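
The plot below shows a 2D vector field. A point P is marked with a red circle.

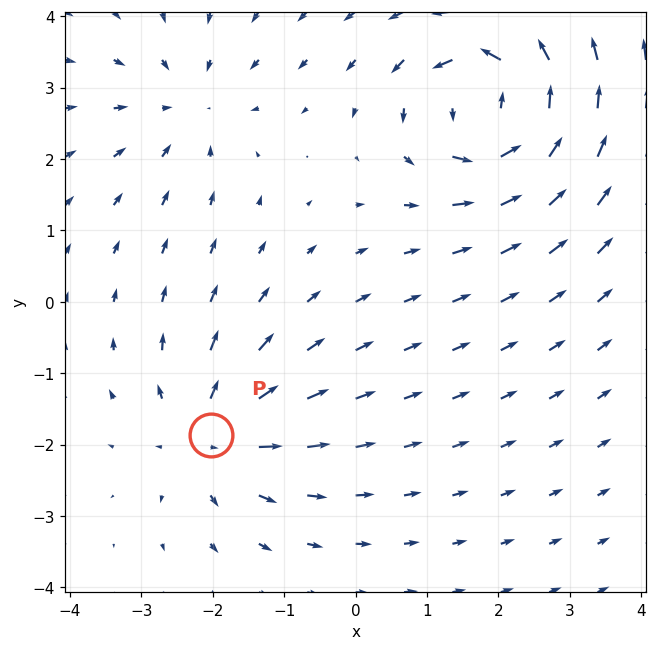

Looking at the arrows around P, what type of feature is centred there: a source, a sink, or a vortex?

At P (-2.0, -1.9) the arrows spread outward. Divergence about +4, curl ≈0 — positive divergence with near-zero curl is a source.

source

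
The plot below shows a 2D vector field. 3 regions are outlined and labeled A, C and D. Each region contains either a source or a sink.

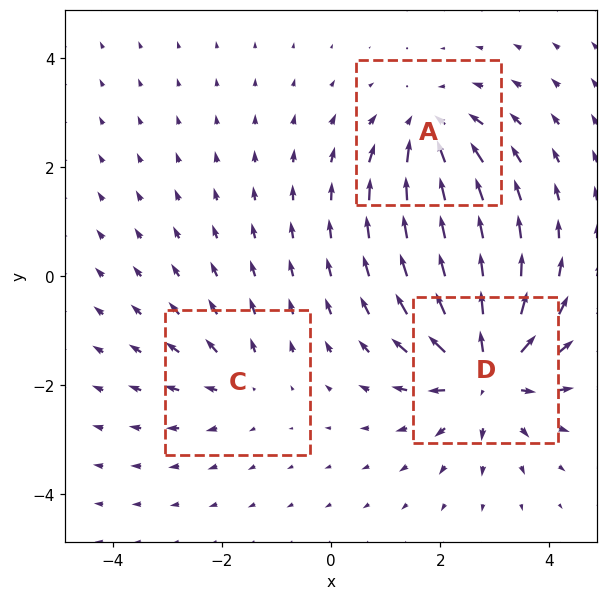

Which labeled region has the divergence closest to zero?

Divergence at each region's feature centre — A: about -3, C: about +2, D: about +5. Region C is closest to zero.

C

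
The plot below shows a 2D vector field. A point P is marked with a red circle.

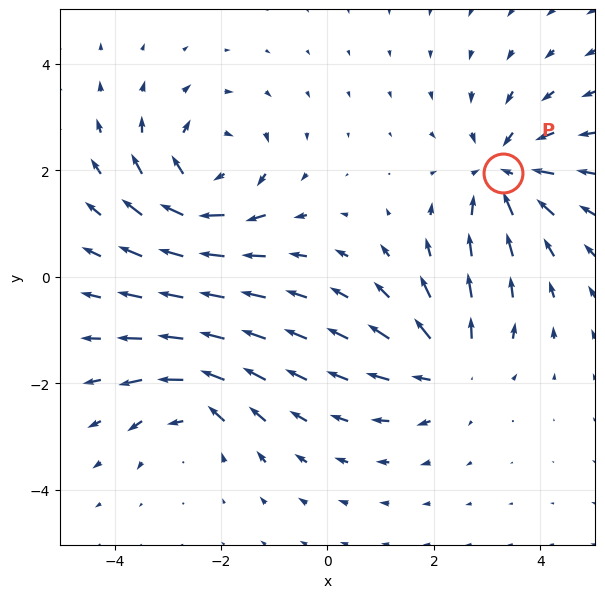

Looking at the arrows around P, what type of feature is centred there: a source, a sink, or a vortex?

sink

At P (3.3, 2.0) the arrows converge inward. Divergence about -4, curl ≈0 — negative divergence with near-zero curl is a sink.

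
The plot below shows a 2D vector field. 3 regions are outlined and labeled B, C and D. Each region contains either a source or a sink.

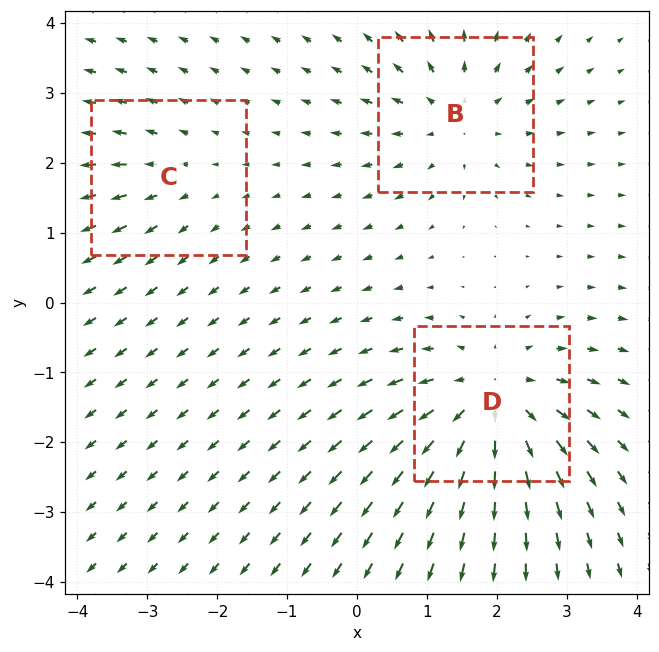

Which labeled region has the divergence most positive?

D

Divergence at each region's feature centre — B: about +3, C: about +2, D: about +5. Region D is most positive.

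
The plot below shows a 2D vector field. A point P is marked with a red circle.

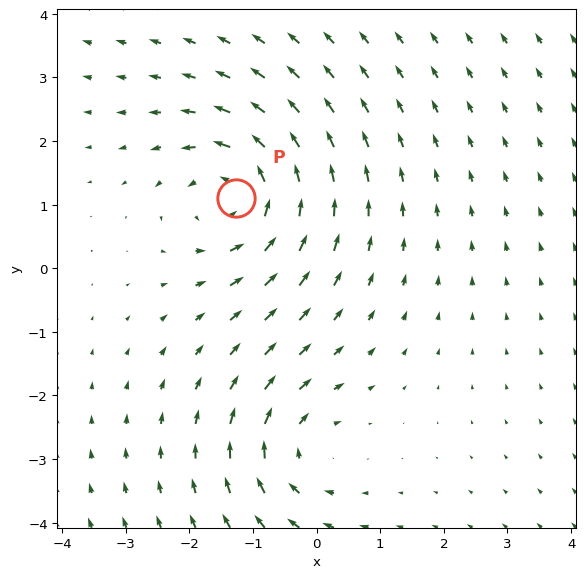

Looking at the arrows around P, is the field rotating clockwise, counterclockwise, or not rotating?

Near P at (-1.3, 1.1) the arrows circulate counterclockwise. The curl (z-component) there is about +4; positive curl means counterclockwise rotation.

counterclockwise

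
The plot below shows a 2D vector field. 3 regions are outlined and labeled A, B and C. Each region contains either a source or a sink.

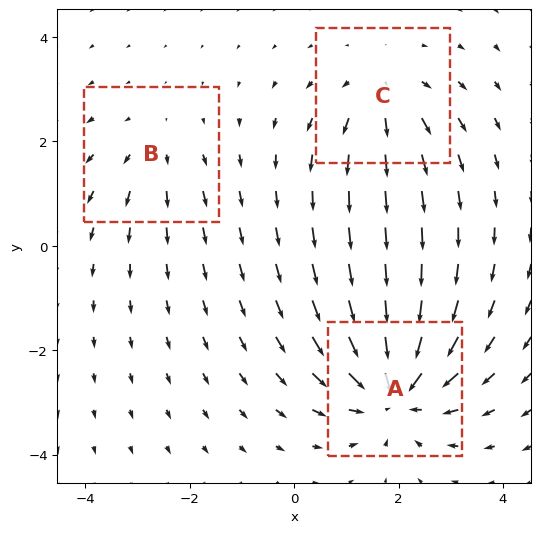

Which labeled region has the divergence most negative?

Divergence at each region's feature centre — A: about -5, B: about +2, C: about +3. Region A is most negative.

A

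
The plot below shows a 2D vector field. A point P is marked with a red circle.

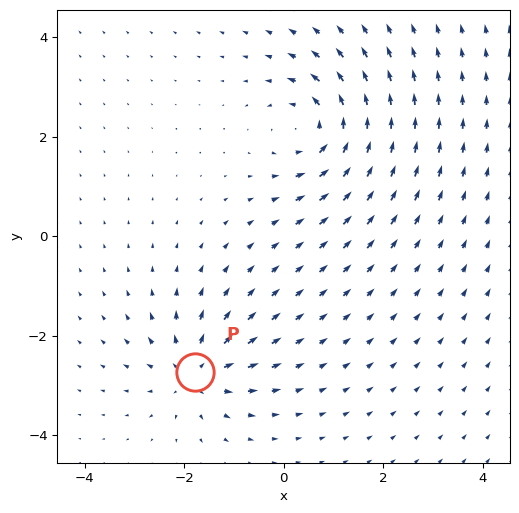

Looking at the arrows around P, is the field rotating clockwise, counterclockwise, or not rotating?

not rotating

Near P at (-1.8, -2.7) the arrows show no circulation. The curl there is ≈0.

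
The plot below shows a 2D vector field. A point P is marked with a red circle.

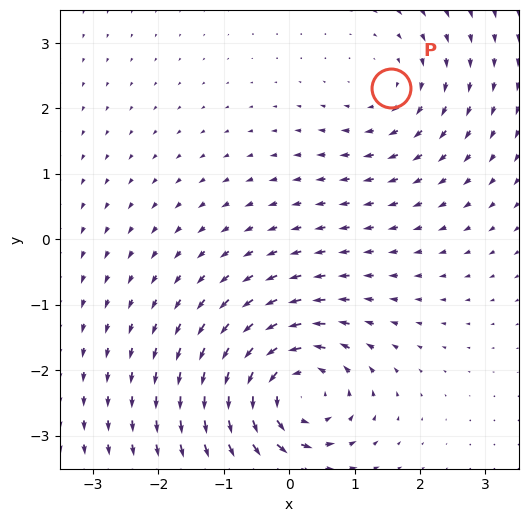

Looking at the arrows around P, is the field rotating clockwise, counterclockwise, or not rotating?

Near P at (1.6, 2.3) the arrows circulate clockwise. The curl (z-component) there is about -3; negative curl means clockwise rotation.

clockwise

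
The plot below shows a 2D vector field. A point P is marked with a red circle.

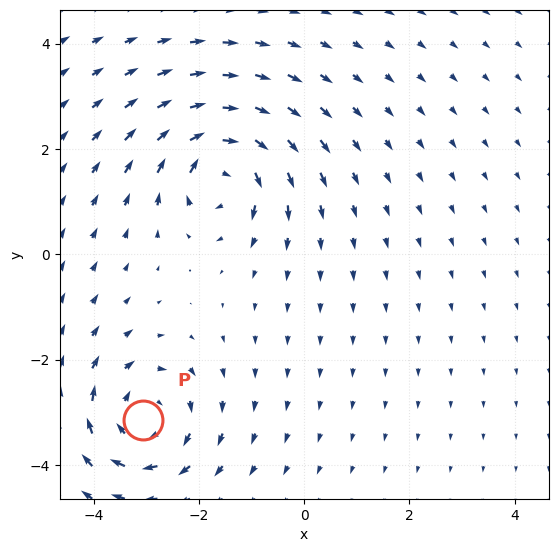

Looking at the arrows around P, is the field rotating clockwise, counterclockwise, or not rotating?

clockwise

Near P at (-3.1, -3.1) the arrows circulate clockwise. The curl (z-component) there is about -5; negative curl means clockwise rotation.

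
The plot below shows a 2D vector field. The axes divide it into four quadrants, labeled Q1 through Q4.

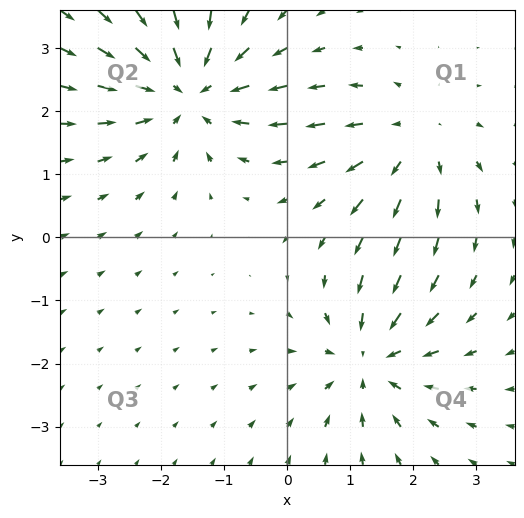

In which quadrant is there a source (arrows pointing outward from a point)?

Q1

The source sits at approximately (2.0, 1.5), which lies in quadrant Q1. The divergence there is about +3, positive as expected for a source.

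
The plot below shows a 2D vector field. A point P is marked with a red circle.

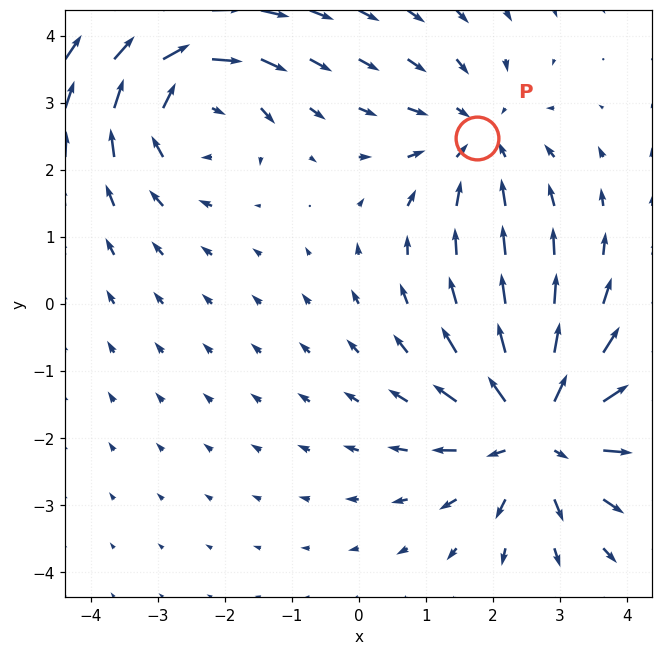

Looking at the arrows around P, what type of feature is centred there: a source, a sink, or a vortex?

sink

At P (1.8, 2.5) the arrows converge inward. Divergence about -2, curl ≈0 — negative divergence with near-zero curl is a sink.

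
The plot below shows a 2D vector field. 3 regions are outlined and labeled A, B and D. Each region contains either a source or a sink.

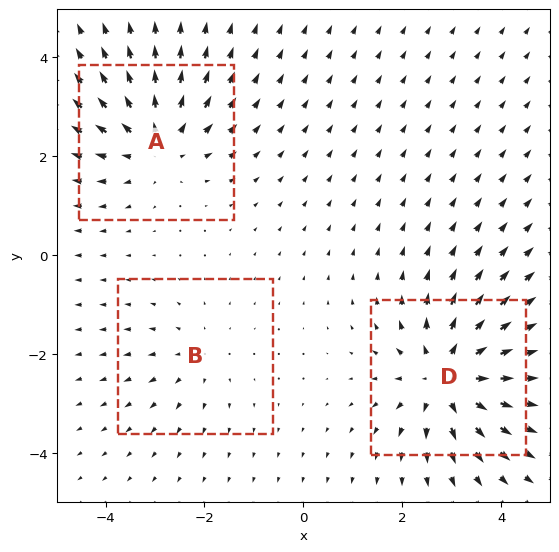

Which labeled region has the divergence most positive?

D

Divergence at each region's feature centre — A: about +4, B: about +2, D: about +5. Region D is most positive.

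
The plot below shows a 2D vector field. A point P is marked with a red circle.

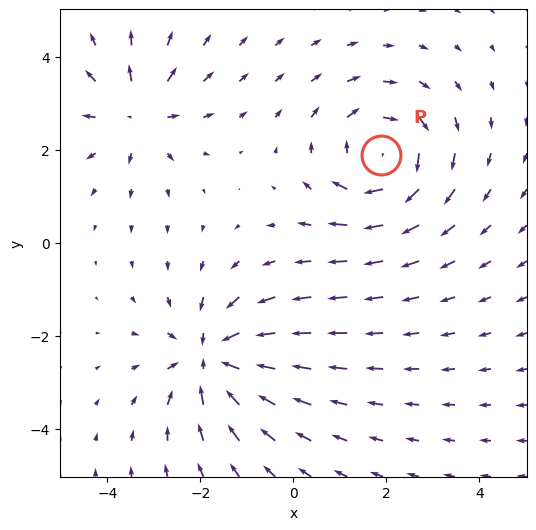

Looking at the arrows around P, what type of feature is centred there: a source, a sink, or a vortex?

At P (1.9, 1.9) the arrows circulate clockwise. Divergence ≈0, curl about -4 — near-zero divergence with nonzero curl is a vortex.

vortex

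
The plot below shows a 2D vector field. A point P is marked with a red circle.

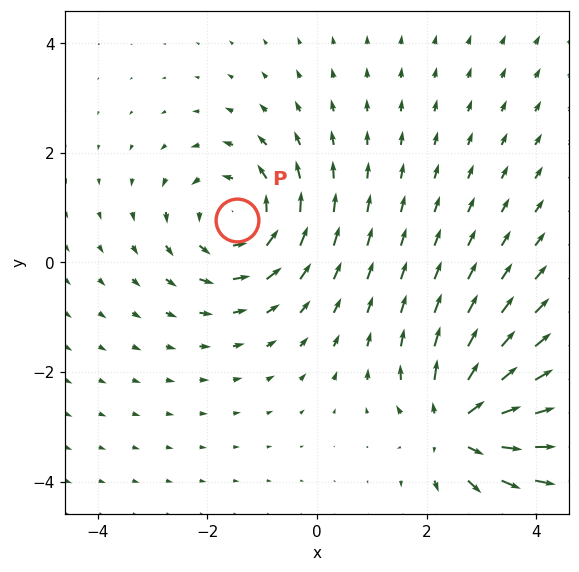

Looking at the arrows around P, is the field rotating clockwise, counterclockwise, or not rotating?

Near P at (-1.5, 0.8) the arrows circulate counterclockwise. The curl (z-component) there is about +4; positive curl means counterclockwise rotation.

counterclockwise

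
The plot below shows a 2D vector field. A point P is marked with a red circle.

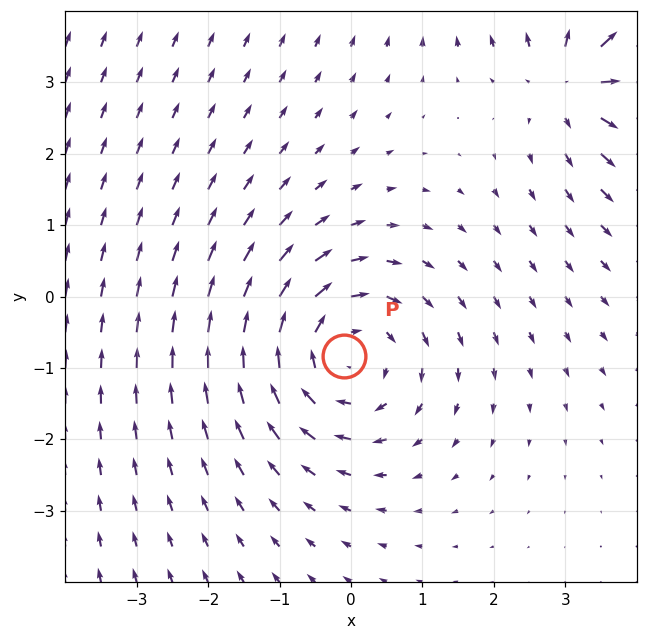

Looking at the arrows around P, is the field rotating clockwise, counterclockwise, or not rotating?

Near P at (-0.1, -0.8) the arrows circulate clockwise. The curl (z-component) there is about -4; negative curl means clockwise rotation.

clockwise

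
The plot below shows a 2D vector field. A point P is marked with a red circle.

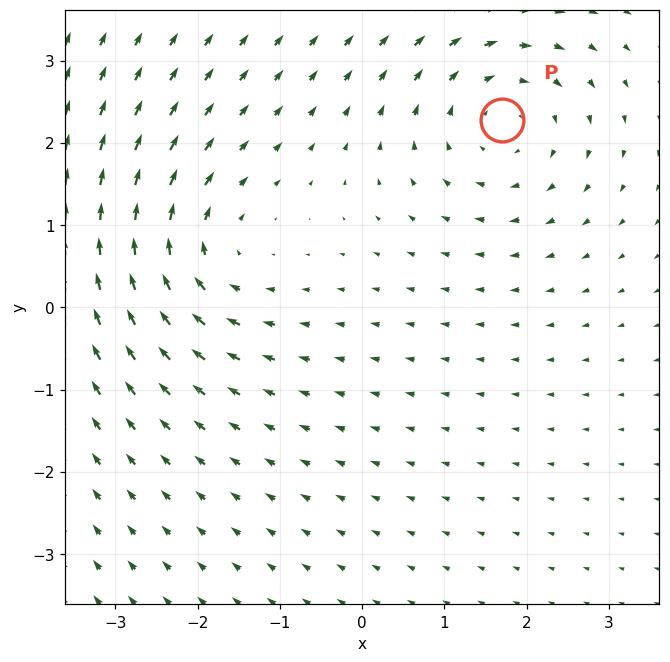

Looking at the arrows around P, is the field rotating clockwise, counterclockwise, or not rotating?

Near P at (1.7, 2.3) the arrows circulate clockwise. The curl (z-component) there is about -4; negative curl means clockwise rotation.

clockwise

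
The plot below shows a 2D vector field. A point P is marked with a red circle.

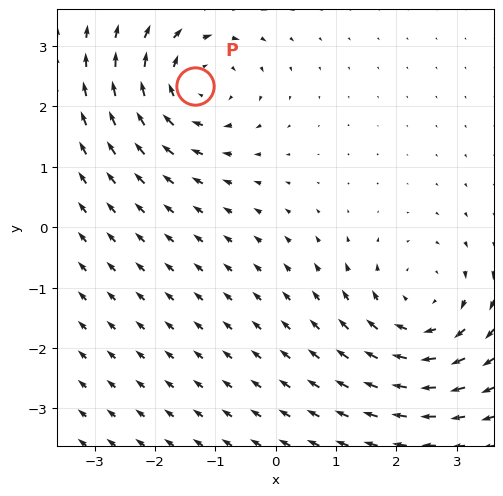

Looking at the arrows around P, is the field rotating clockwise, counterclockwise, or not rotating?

clockwise

Near P at (-1.3, 2.3) the arrows circulate clockwise. The curl (z-component) there is about -4; negative curl means clockwise rotation.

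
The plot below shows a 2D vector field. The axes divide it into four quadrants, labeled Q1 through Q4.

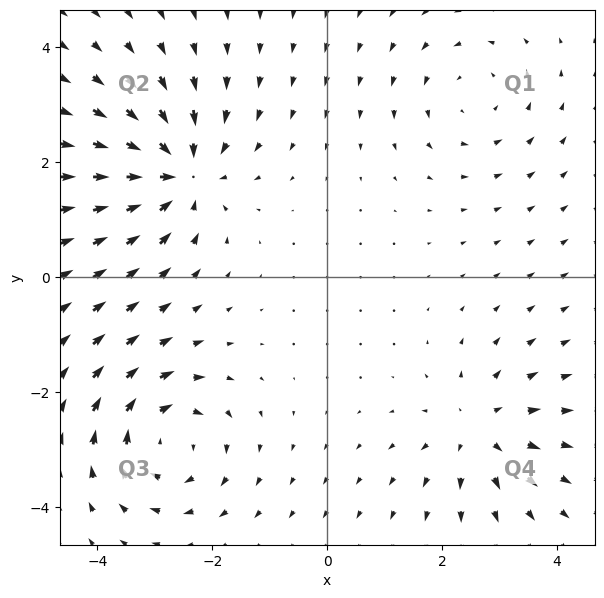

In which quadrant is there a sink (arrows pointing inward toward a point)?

Q2

The sink sits at approximately (-2.6, 1.8), which lies in quadrant Q2. The divergence there is about -5, negative as expected for a sink.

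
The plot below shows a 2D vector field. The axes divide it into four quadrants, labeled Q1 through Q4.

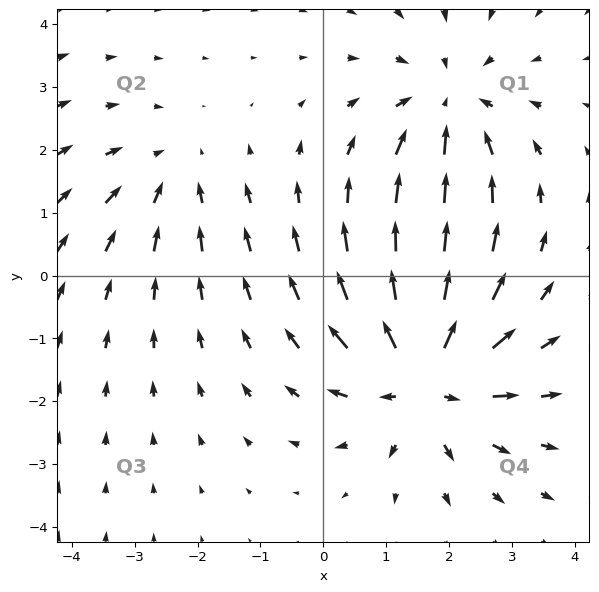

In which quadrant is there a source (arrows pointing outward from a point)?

Q4

The source sits at approximately (1.6, -1.6), which lies in quadrant Q4. The divergence there is about +5, positive as expected for a source.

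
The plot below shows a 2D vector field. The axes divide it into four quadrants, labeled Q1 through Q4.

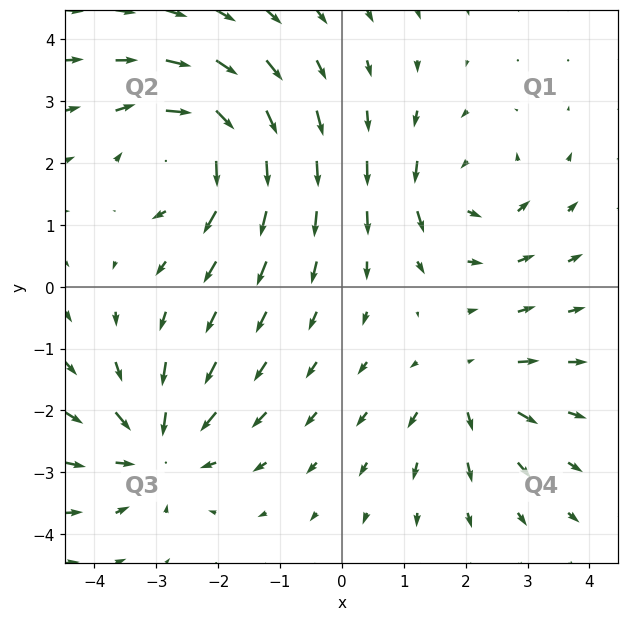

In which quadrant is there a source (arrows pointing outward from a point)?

Q4

The source sits at approximately (2.0, -1.7), which lies in quadrant Q4. The divergence there is about +4, positive as expected for a source.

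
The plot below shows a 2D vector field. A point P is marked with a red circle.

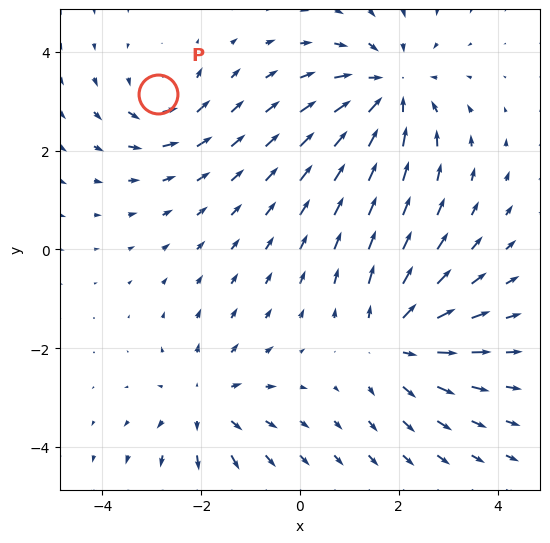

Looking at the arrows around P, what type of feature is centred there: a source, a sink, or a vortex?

vortex

At P (-2.9, 3.2) the arrows circulate counterclockwise. Divergence ≈0, curl about +4 — near-zero divergence with nonzero curl is a vortex.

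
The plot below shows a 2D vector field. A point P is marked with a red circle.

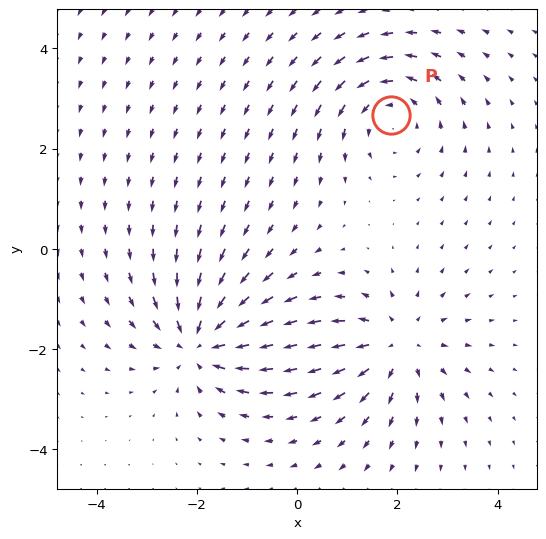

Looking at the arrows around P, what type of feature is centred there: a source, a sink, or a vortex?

vortex

At P (1.9, 2.7) the arrows circulate counterclockwise. Divergence ≈0, curl about +3 — near-zero divergence with nonzero curl is a vortex.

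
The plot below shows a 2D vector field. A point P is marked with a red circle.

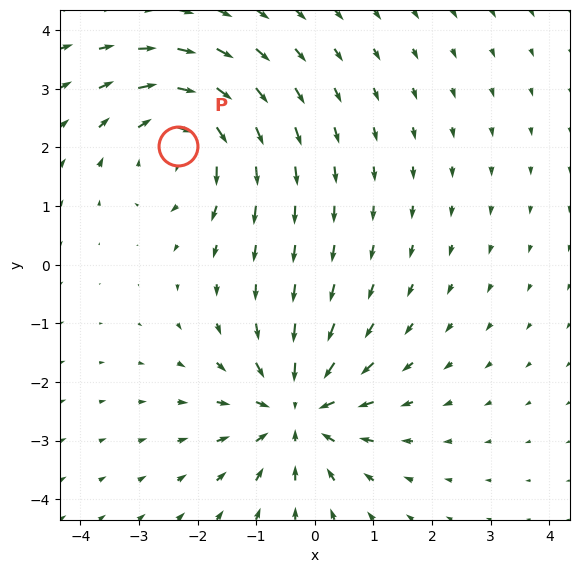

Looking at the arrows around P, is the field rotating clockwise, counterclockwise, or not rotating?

clockwise

Near P at (-2.3, 2.0) the arrows circulate clockwise. The curl (z-component) there is about -3; negative curl means clockwise rotation.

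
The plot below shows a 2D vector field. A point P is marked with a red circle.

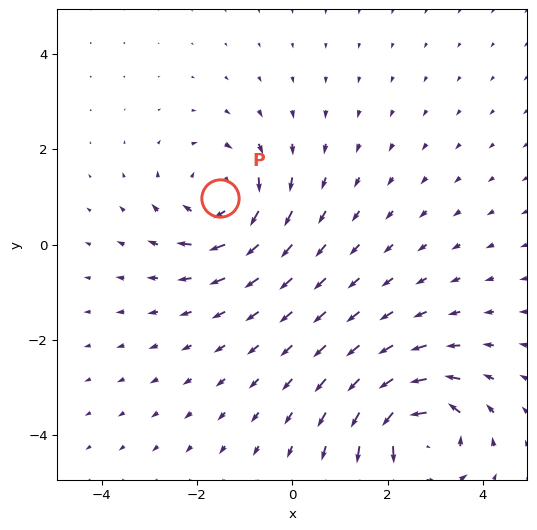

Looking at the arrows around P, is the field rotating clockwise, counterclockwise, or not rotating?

clockwise

Near P at (-1.5, 1.0) the arrows circulate clockwise. The curl (z-component) there is about -4; negative curl means clockwise rotation.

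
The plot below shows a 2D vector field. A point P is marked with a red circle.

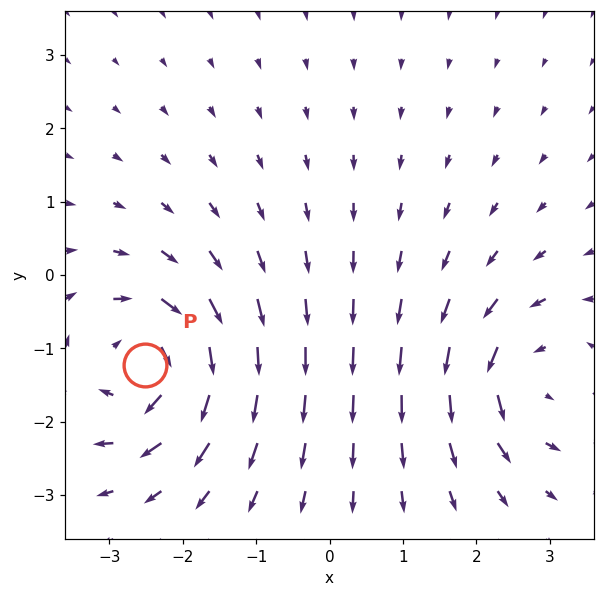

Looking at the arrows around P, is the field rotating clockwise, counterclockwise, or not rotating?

clockwise

Near P at (-2.5, -1.2) the arrows circulate clockwise. The curl (z-component) there is about -5; negative curl means clockwise rotation.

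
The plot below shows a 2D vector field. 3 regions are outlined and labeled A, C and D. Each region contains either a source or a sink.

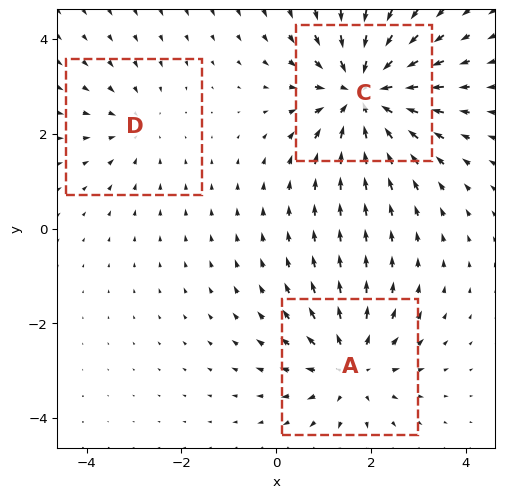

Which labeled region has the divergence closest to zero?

D

Divergence at each region's feature centre — A: about +3, C: about -5, D: about -2. Region D is closest to zero.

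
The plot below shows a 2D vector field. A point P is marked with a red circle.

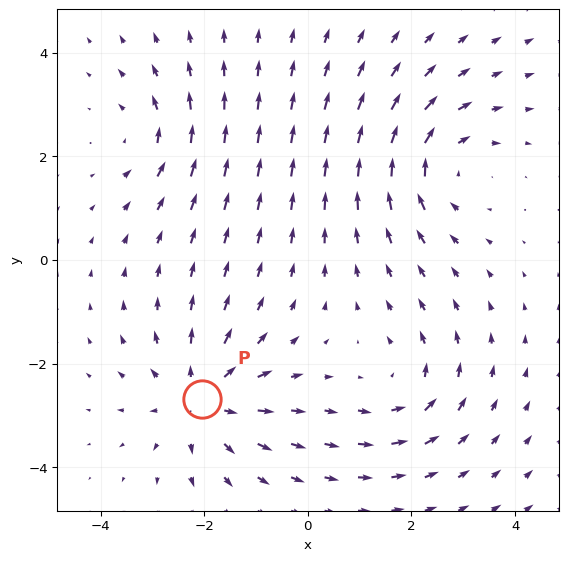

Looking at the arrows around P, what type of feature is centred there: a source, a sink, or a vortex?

source

At P (-2.0, -2.7) the arrows spread outward. Divergence about +5, curl ≈0 — positive divergence with near-zero curl is a source.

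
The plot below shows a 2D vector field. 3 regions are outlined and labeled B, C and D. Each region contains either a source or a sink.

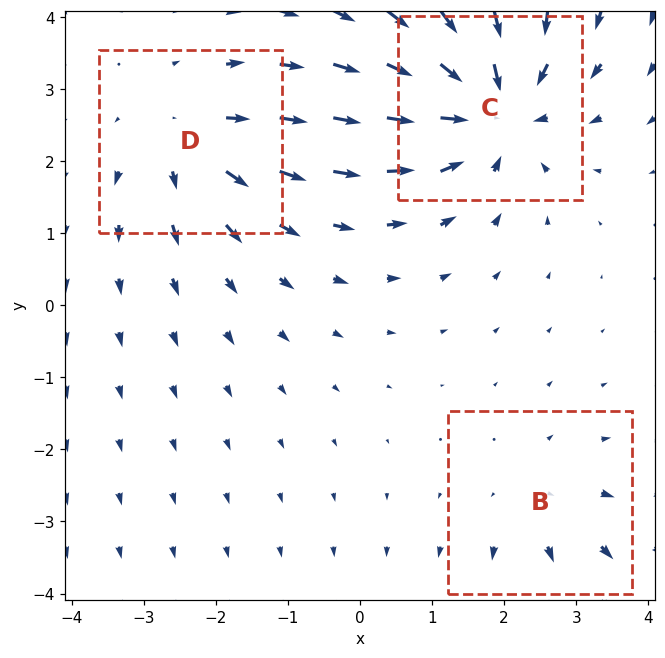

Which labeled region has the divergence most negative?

C

Divergence at each region's feature centre — B: about +2, C: about -5, D: about +3. Region C is most negative.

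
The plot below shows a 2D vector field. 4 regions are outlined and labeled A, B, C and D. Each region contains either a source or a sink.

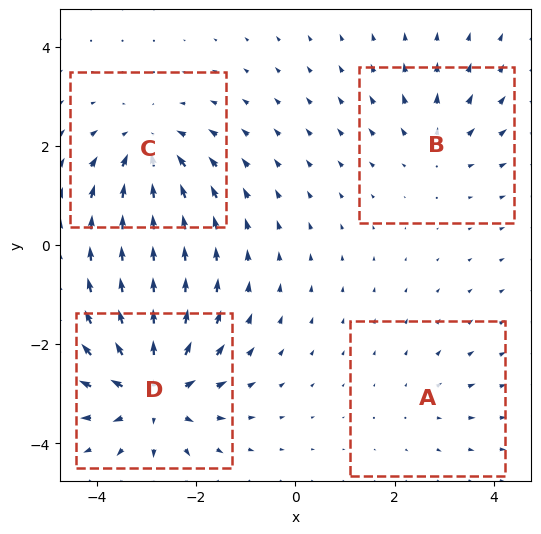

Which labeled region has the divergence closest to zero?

A

Divergence at each region's feature centre — A: about +2, B: about +3, C: about -5, D: about +7. Region A is closest to zero.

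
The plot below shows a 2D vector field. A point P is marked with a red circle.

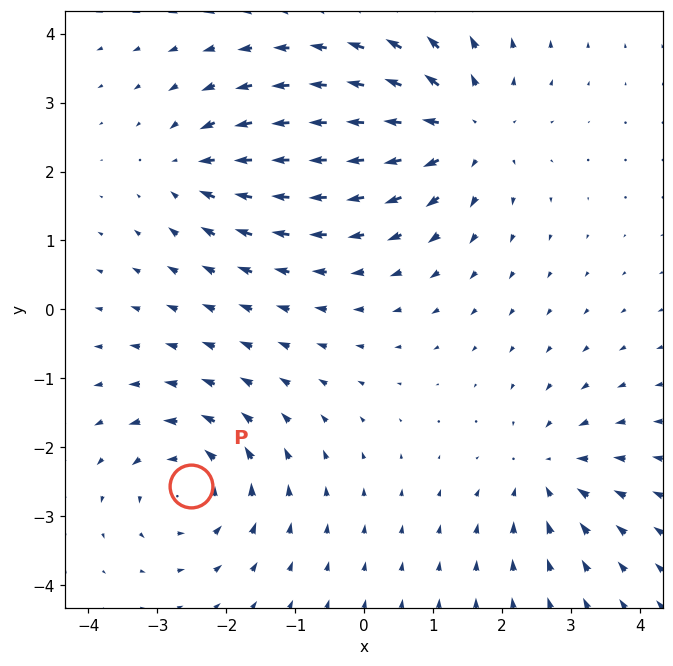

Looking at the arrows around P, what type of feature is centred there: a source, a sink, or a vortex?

vortex

At P (-2.5, -2.6) the arrows circulate counterclockwise. Divergence ≈0, curl about +4 — near-zero divergence with nonzero curl is a vortex.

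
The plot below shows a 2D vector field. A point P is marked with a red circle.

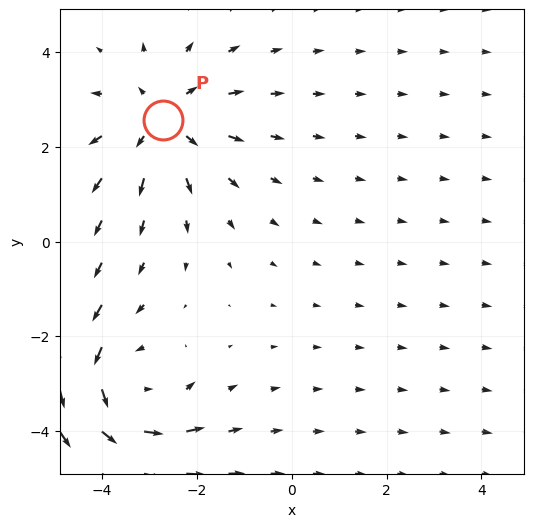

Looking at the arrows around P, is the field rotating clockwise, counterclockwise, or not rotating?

not rotating

Near P at (-2.7, 2.6) the arrows show no circulation. The curl there is ≈0.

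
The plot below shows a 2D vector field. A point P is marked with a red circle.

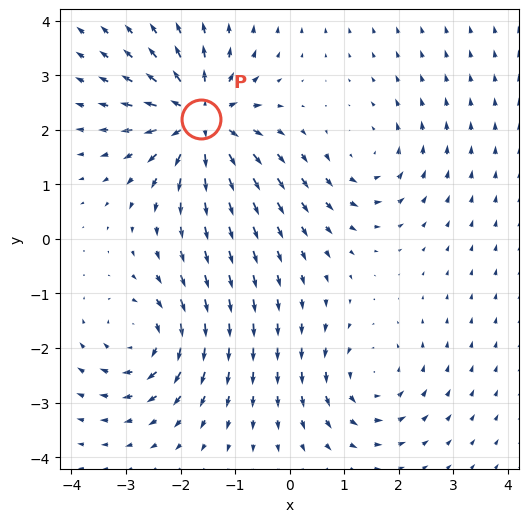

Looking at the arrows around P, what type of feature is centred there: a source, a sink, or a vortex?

source

At P (-1.6, 2.2) the arrows spread outward. Divergence about +6, curl ≈0 — positive divergence with near-zero curl is a source.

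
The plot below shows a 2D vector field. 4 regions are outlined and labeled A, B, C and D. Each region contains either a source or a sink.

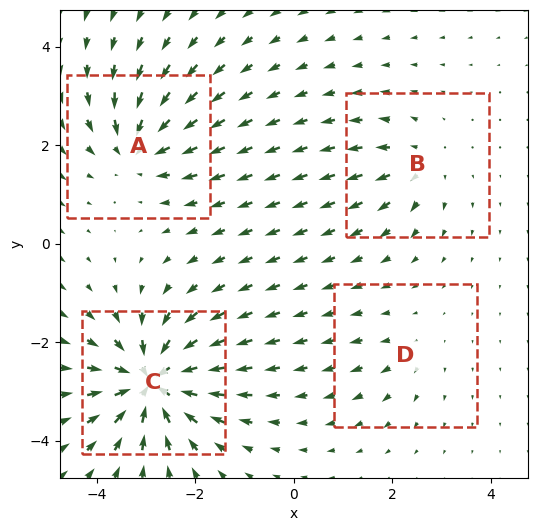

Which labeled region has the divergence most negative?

C

Divergence at each region's feature centre — A: about -6, B: about +4, C: about -9, D: about +2. Region C is most negative.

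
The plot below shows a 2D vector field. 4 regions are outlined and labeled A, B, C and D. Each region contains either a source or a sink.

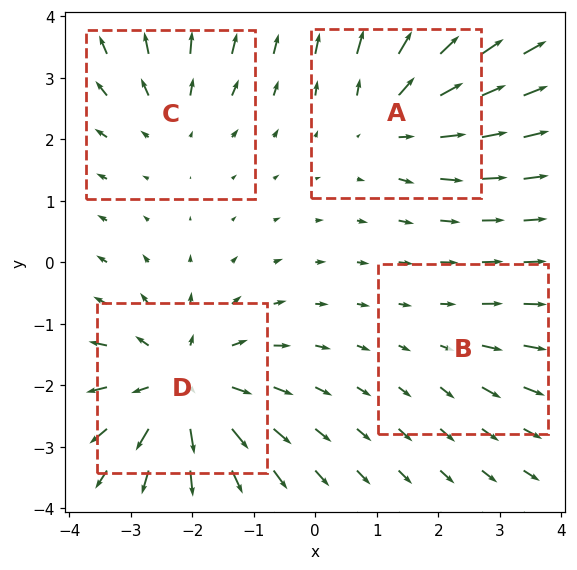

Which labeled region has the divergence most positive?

Divergence at each region's feature centre — A: about +4, B: about +2, C: about +3, D: about +6. Region D is most positive.

D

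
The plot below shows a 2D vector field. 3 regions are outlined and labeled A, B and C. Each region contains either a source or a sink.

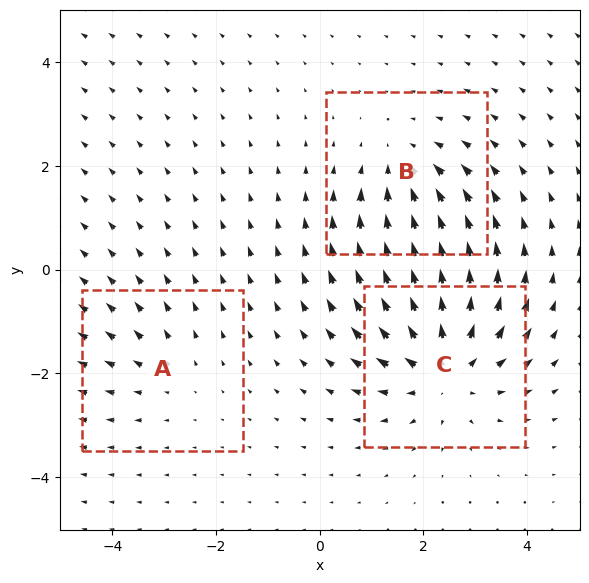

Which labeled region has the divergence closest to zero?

A

Divergence at each region's feature centre — A: about +2, B: about -3, C: about +4. Region A is closest to zero.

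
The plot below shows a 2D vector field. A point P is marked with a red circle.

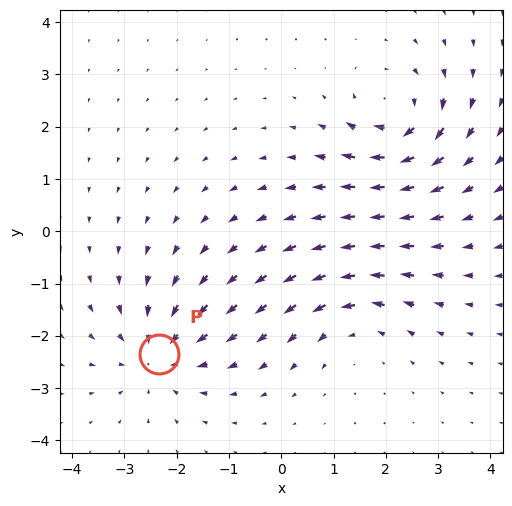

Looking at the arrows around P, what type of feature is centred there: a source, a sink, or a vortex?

sink

At P (-2.3, -2.4) the arrows converge inward. Divergence about -4, curl ≈0 — negative divergence with near-zero curl is a sink.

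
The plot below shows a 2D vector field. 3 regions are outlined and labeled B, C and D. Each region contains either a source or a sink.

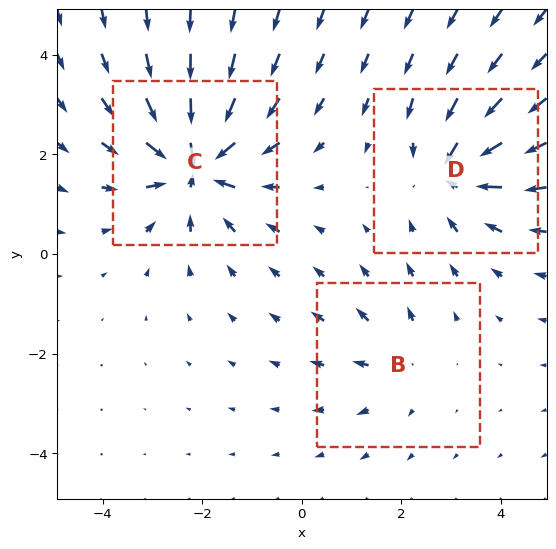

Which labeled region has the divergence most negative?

C

Divergence at each region's feature centre — B: about +2, C: about -6, D: about -4. Region C is most negative.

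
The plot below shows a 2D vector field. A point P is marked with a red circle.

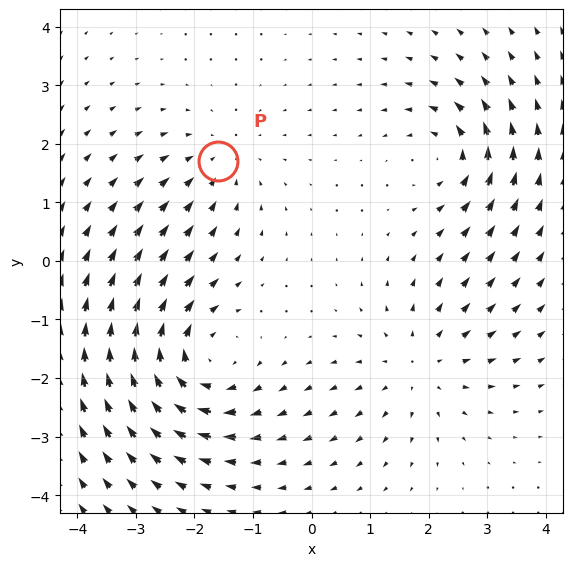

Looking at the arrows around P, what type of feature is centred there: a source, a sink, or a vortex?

At P (-1.6, 1.7) the arrows converge inward. Divergence about -2, curl ≈0 — negative divergence with near-zero curl is a sink.

sink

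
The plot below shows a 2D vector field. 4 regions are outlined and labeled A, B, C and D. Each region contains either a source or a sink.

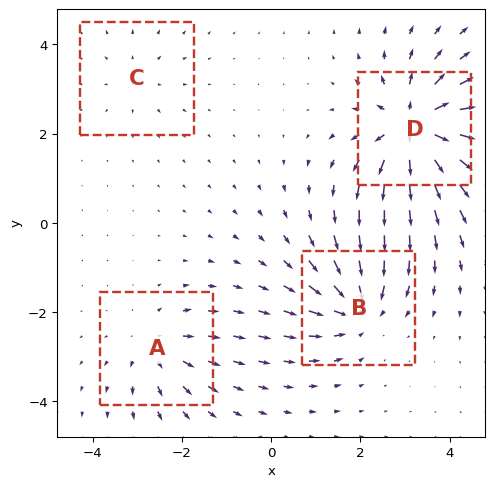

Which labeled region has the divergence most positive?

D

Divergence at each region's feature centre — A: about +4, B: about -6, C: about +2, D: about +8. Region D is most positive.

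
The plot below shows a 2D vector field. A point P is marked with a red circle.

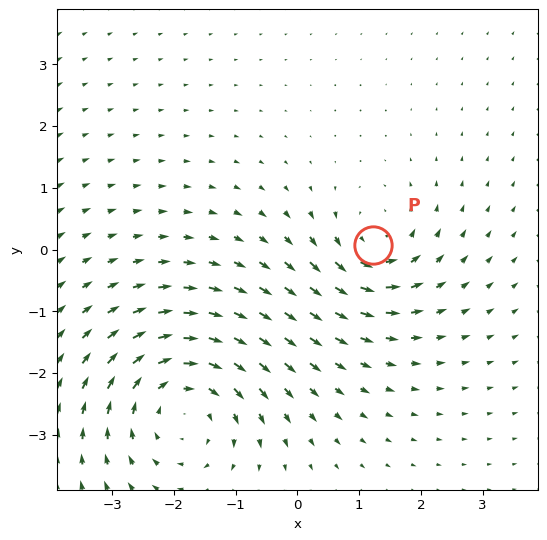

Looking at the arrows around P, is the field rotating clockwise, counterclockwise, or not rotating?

Near P at (1.2, 0.1) the arrows circulate counterclockwise. The curl (z-component) there is about +4; positive curl means counterclockwise rotation.

counterclockwise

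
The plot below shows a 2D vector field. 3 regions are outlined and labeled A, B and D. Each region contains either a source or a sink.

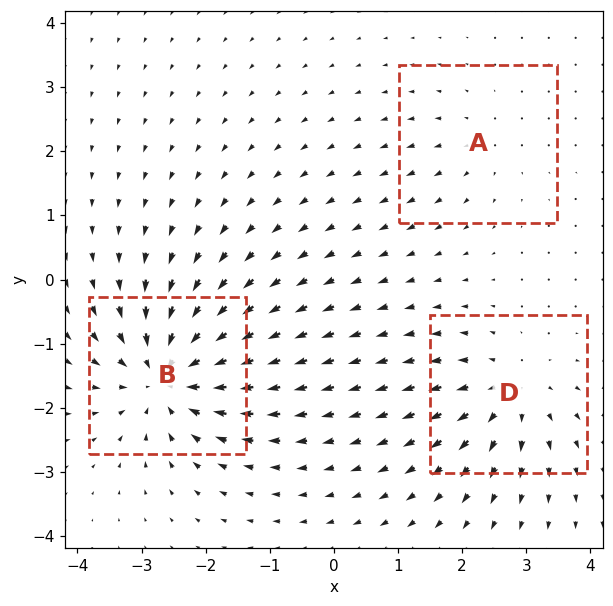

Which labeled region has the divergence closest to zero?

A

Divergence at each region's feature centre — A: about +2, B: about -6, D: about +4. Region A is closest to zero.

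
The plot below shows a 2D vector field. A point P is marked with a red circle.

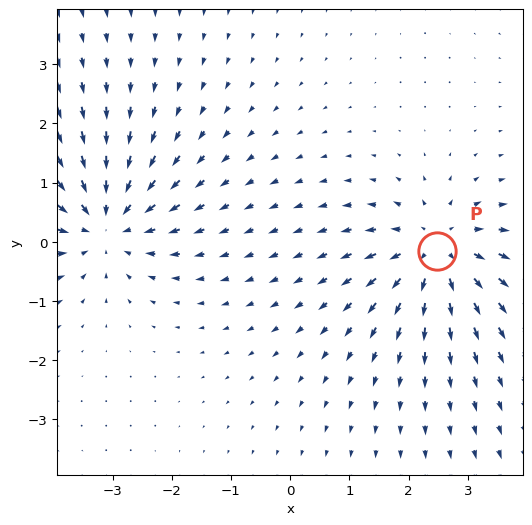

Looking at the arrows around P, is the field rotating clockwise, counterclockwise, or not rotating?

not rotating

Near P at (2.5, -0.2) the arrows show no circulation. The curl there is ≈0.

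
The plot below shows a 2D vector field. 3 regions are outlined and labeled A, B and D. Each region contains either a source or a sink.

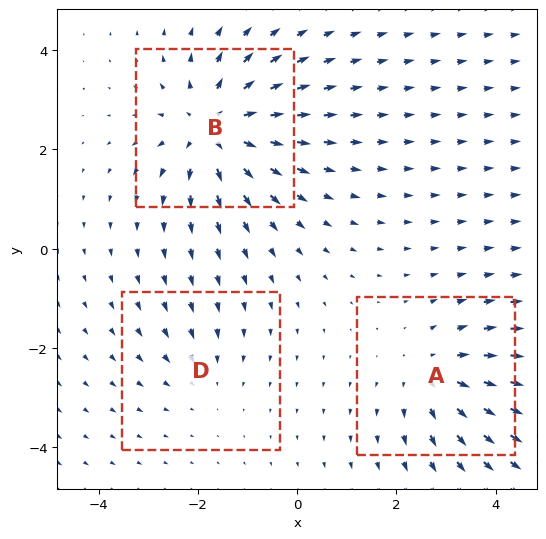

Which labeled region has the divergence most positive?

Divergence at each region's feature centre — A: about +3, B: about +5, D: about -2. Region B is most positive.

B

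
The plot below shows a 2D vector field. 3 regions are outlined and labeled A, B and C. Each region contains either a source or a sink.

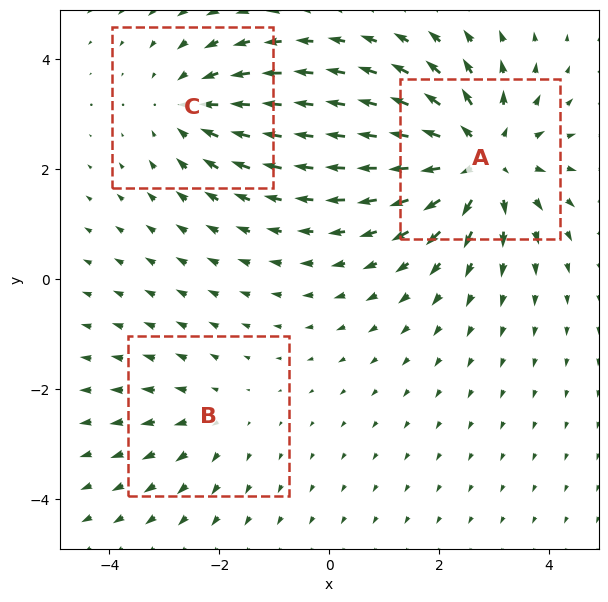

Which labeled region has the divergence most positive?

A

Divergence at each region's feature centre — A: about +5, B: about +2, C: about -3. Region A is most positive.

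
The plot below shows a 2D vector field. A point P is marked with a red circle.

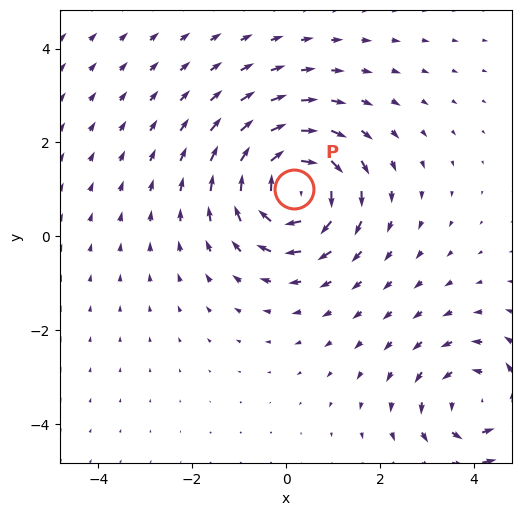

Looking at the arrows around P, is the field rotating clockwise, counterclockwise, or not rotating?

clockwise

Near P at (0.2, 1.0) the arrows circulate clockwise. The curl (z-component) there is about -6; negative curl means clockwise rotation.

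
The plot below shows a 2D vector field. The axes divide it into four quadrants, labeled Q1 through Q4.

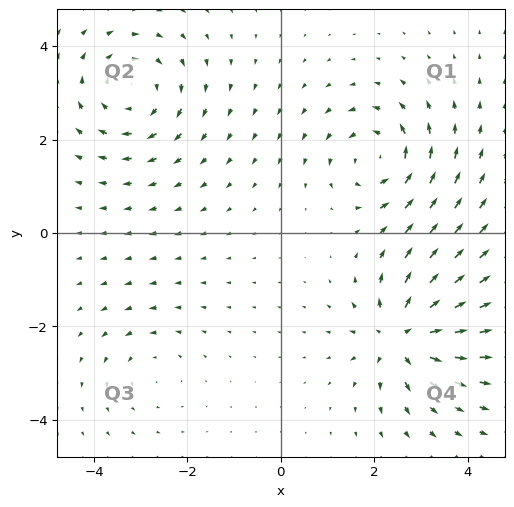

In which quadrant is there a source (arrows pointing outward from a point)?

Q4

The source sits at approximately (2.6, -2.2), which lies in quadrant Q4. The divergence there is about +6, positive as expected for a source.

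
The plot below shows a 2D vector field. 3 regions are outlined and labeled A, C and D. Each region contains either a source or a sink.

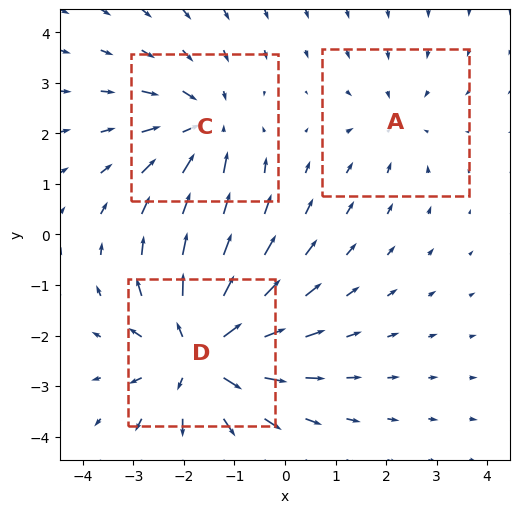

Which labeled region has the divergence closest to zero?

A

Divergence at each region's feature centre — A: about -2, C: about -3, D: about +4. Region A is closest to zero.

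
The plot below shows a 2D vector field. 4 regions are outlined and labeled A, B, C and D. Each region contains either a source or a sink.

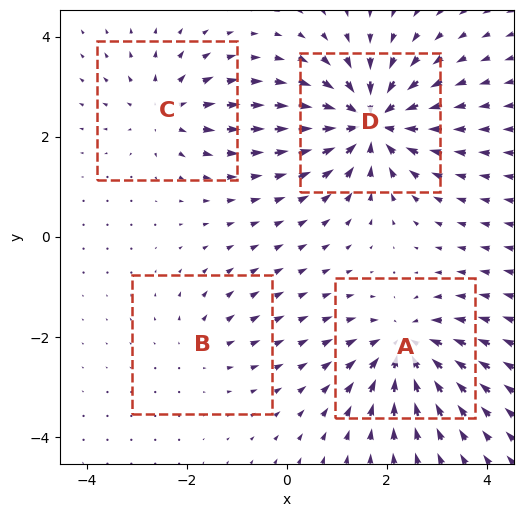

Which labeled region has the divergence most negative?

D

Divergence at each region's feature centre — A: about -6, B: about +2, C: about +4, D: about -8. Region D is most negative.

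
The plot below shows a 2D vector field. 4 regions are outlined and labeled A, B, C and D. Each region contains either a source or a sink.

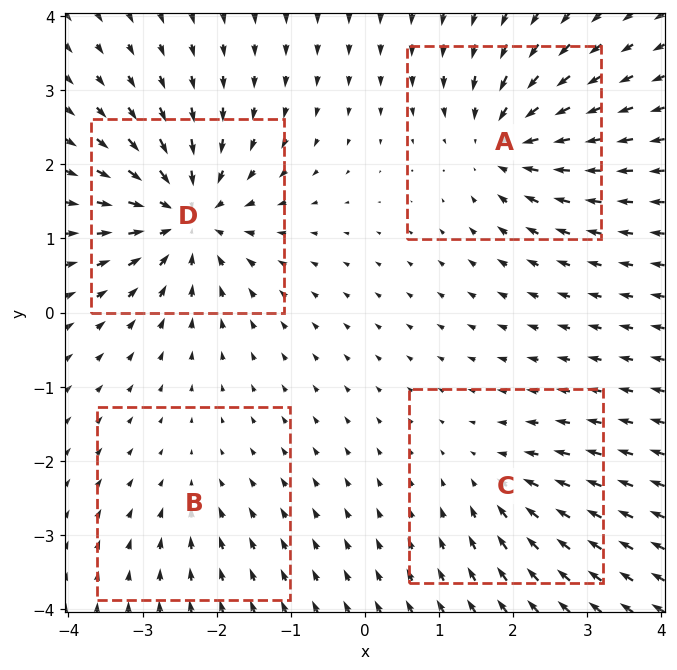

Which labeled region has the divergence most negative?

D

Divergence at each region's feature centre — A: about -6, B: about -3, C: about -4, D: about -8. Region D is most negative.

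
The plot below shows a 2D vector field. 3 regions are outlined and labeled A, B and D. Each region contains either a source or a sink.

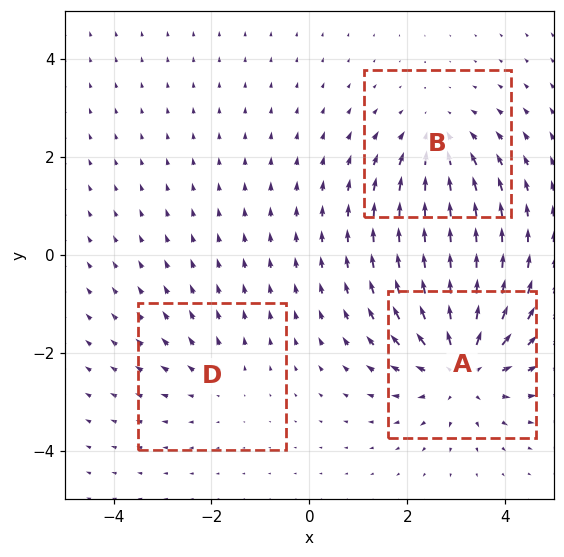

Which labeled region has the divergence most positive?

A

Divergence at each region's feature centre — A: about +4, B: about -3, D: about +2. Region A is most positive.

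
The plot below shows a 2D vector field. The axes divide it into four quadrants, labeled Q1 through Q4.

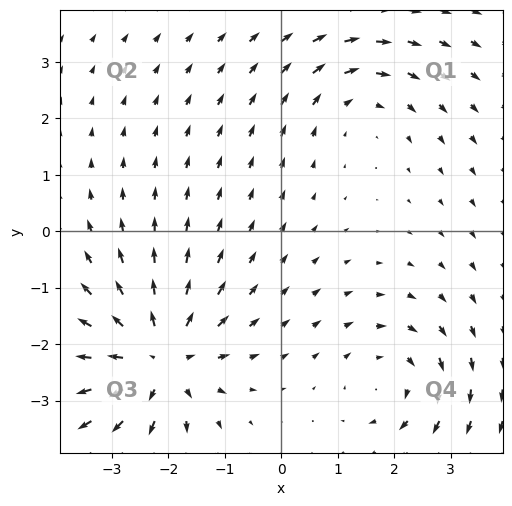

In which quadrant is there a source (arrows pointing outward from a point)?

Q3

The source sits at approximately (-2.2, -2.3), which lies in quadrant Q3. The divergence there is about +5, positive as expected for a source.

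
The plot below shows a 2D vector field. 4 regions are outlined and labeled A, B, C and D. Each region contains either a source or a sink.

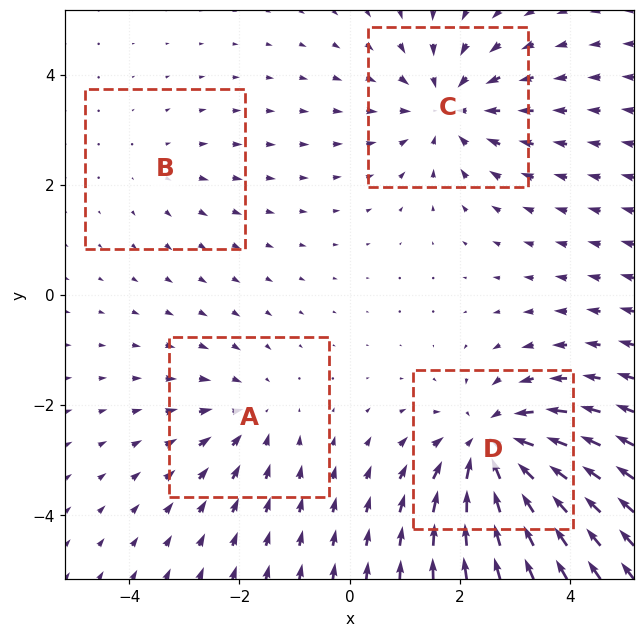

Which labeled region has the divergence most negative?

D

Divergence at each region's feature centre — A: about -3, B: about +2, C: about -5, D: about -7. Region D is most negative.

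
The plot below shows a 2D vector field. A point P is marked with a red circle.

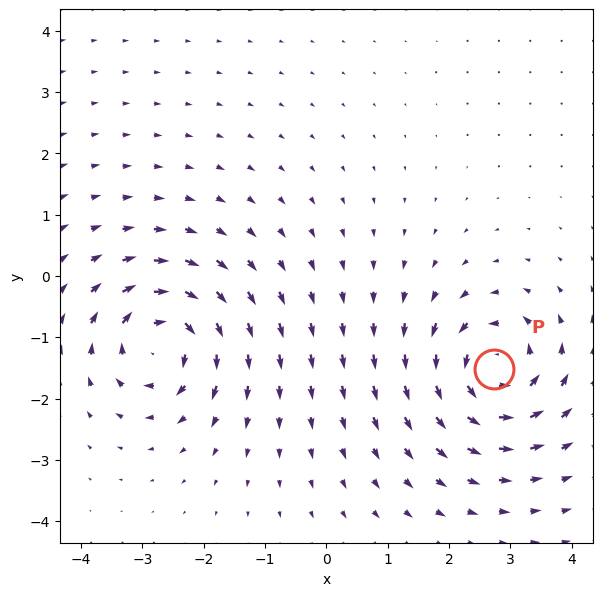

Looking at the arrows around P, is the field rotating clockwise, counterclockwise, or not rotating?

Near P at (2.7, -1.5) the arrows circulate counterclockwise. The curl (z-component) there is about +7; positive curl means counterclockwise rotation.

counterclockwise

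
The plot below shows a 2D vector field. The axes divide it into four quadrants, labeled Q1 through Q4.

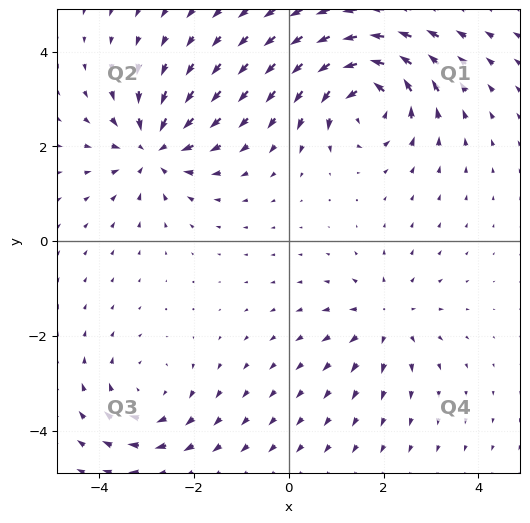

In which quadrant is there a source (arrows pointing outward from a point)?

Q4

The source sits at approximately (2.1, -1.6), which lies in quadrant Q4. The divergence there is about +3, positive as expected for a source.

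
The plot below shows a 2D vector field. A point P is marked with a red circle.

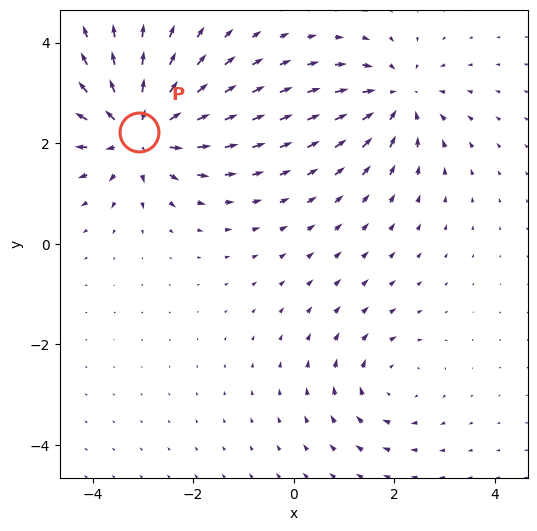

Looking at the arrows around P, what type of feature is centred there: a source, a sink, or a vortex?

source

At P (-3.1, 2.2) the arrows spread outward. Divergence about +6, curl ≈0 — positive divergence with near-zero curl is a source.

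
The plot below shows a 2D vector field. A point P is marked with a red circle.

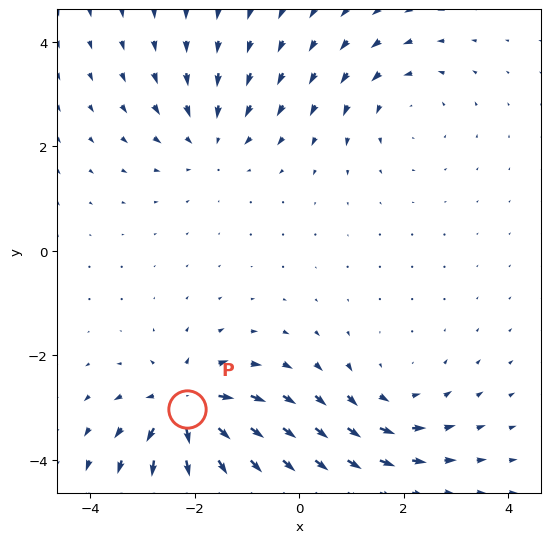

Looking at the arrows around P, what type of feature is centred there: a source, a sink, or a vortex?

At P (-2.1, -3.0) the arrows spread outward. Divergence about +7, curl ≈0 — positive divergence with near-zero curl is a source.

source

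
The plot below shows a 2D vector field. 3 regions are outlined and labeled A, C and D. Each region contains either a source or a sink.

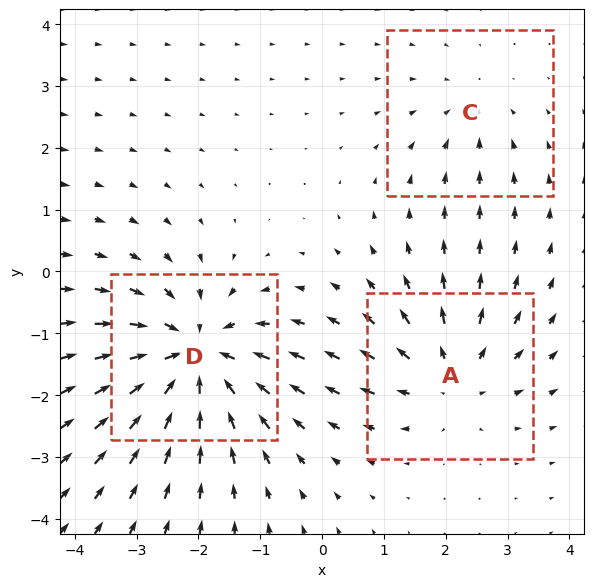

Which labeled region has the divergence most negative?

D

Divergence at each region's feature centre — A: about +3, C: about -2, D: about -5. Region D is most negative.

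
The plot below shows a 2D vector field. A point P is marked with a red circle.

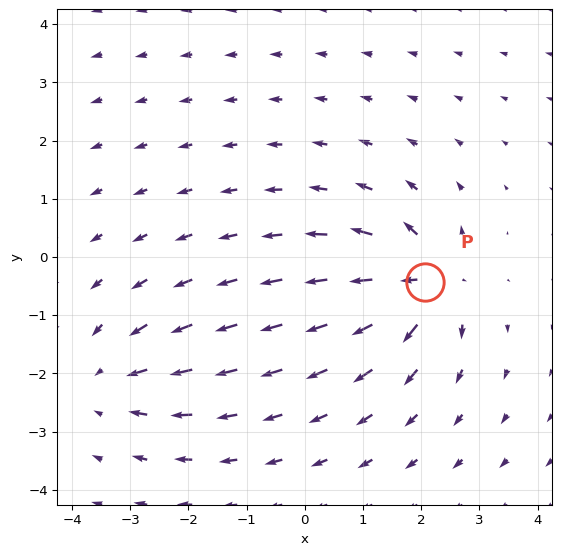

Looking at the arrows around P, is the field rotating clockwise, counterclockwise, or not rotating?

Near P at (2.1, -0.4) the arrows show no circulation. The curl there is ≈0.

not rotating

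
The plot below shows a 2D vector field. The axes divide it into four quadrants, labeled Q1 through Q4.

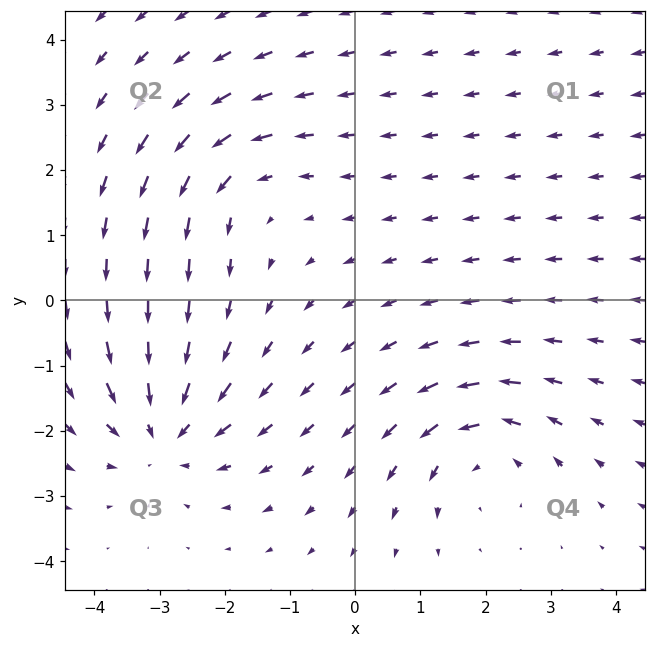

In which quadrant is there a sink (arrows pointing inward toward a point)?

Q3

The sink sits at approximately (-2.9, -2.0), which lies in quadrant Q3. The divergence there is about -4, negative as expected for a sink.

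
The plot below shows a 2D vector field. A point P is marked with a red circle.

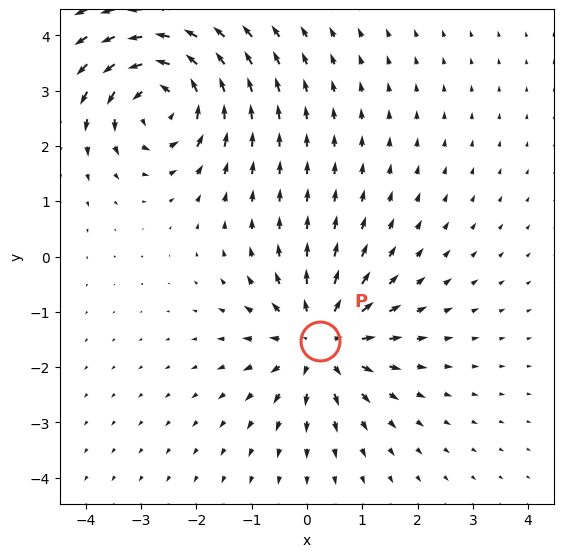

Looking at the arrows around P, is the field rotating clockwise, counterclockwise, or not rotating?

not rotating

Near P at (0.2, -1.5) the arrows show no circulation. The curl there is ≈0.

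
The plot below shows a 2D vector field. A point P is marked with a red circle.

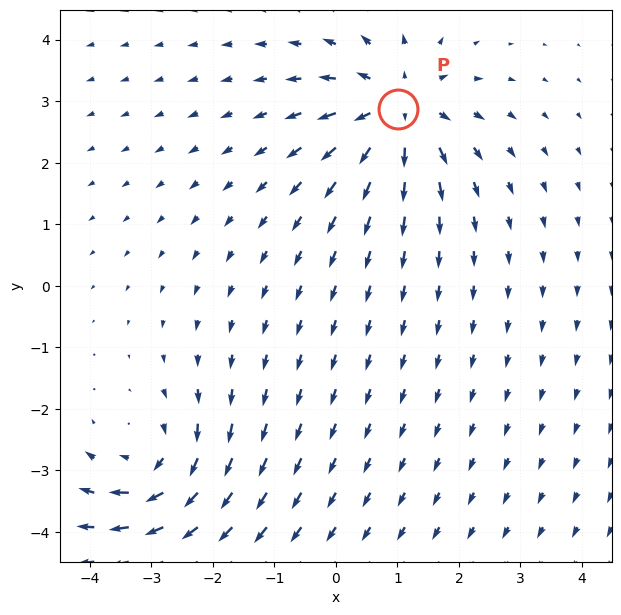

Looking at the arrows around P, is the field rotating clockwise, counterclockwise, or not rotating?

not rotating

Near P at (1.0, 2.9) the arrows show no circulation. The curl there is ≈0.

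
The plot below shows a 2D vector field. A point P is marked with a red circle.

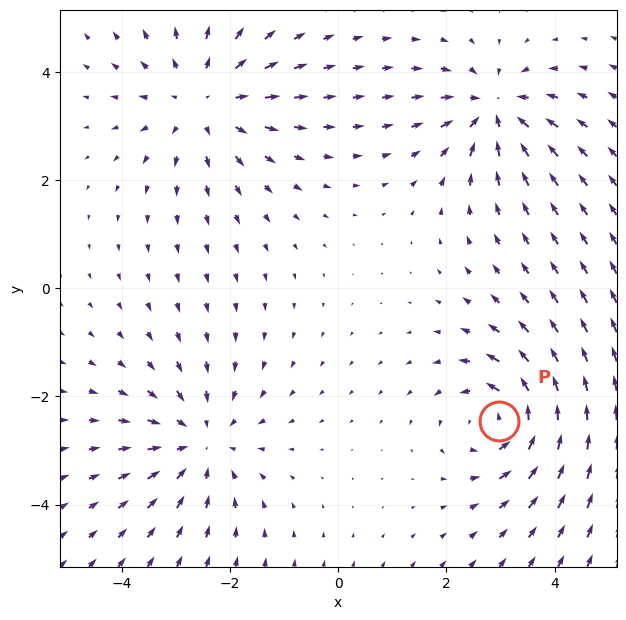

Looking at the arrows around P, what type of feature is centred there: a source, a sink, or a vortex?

vortex

At P (3.0, -2.5) the arrows circulate counterclockwise. Divergence ≈0, curl about +4 — near-zero divergence with nonzero curl is a vortex.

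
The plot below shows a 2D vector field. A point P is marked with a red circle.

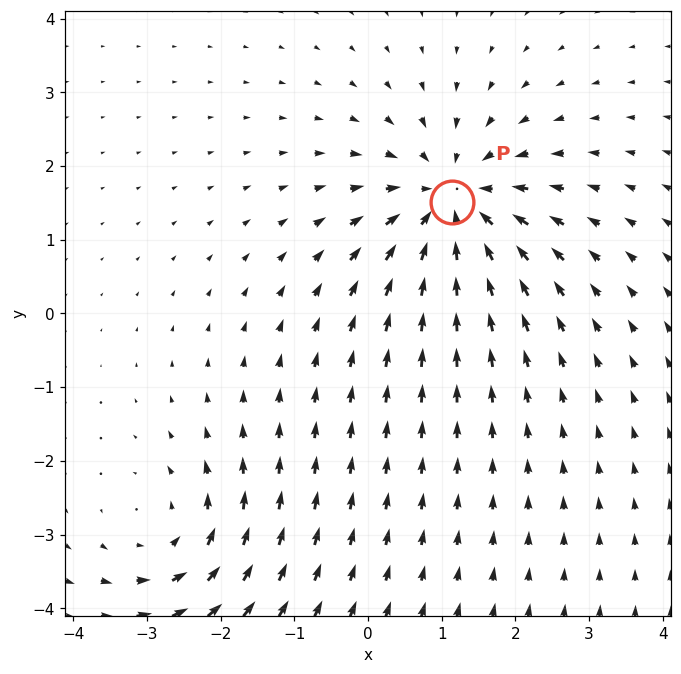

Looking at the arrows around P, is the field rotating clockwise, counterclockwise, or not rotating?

Near P at (1.1, 1.5) the arrows show no circulation. The curl there is ≈0.

not rotating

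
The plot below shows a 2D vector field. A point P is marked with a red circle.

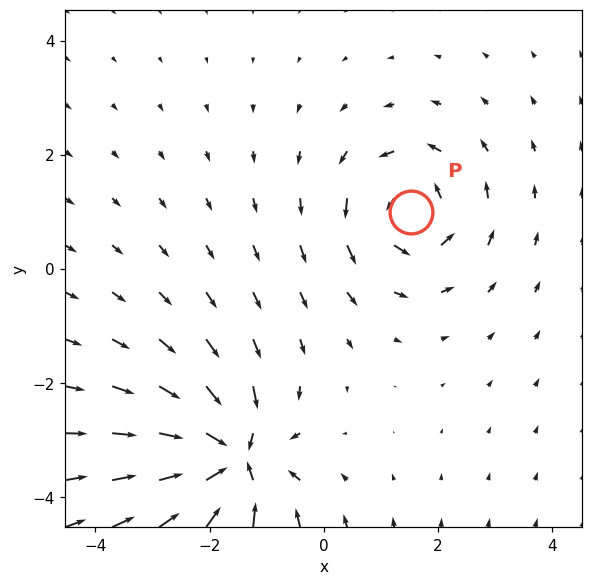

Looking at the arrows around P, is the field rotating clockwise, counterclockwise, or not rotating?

Near P at (1.5, 1.0) the arrows circulate counterclockwise. The curl (z-component) there is about +5; positive curl means counterclockwise rotation.

counterclockwise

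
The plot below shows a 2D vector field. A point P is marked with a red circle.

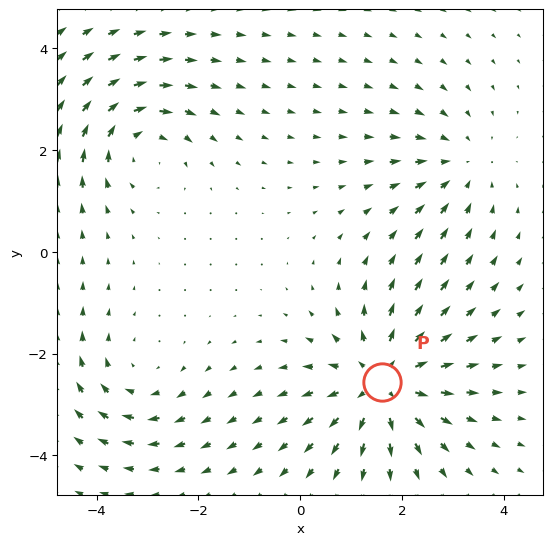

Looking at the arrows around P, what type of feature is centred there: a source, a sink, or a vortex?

At P (1.6, -2.6) the arrows spread outward. Divergence about +5, curl ≈0 — positive divergence with near-zero curl is a source.

source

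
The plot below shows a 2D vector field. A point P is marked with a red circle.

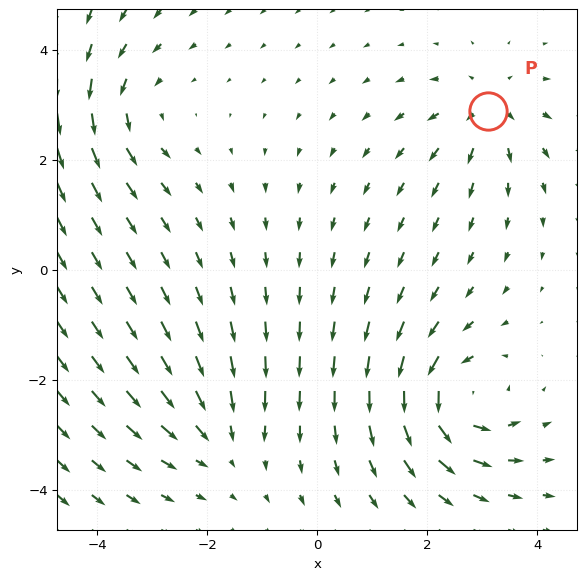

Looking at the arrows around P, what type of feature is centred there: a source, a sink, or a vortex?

source

At P (3.1, 2.9) the arrows spread outward. Divergence about +3, curl ≈0 — positive divergence with near-zero curl is a source.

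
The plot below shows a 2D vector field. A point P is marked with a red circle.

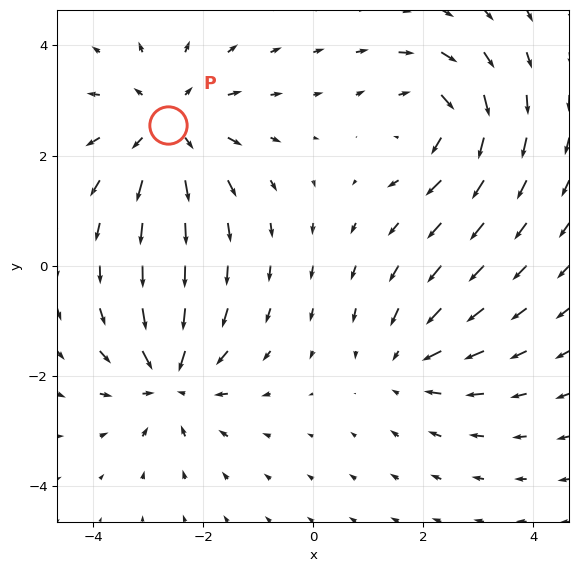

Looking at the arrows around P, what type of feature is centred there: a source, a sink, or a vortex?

source

At P (-2.6, 2.6) the arrows spread outward. Divergence about +4, curl ≈0 — positive divergence with near-zero curl is a source.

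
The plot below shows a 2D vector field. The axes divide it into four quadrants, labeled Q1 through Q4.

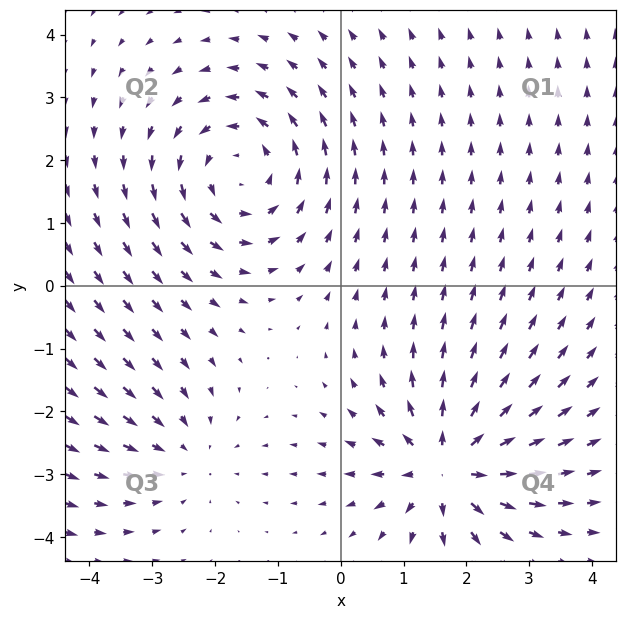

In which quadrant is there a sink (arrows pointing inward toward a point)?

The sink sits at approximately (-2.5, -2.7), which lies in quadrant Q3. The divergence there is about -2, negative as expected for a sink.

Q3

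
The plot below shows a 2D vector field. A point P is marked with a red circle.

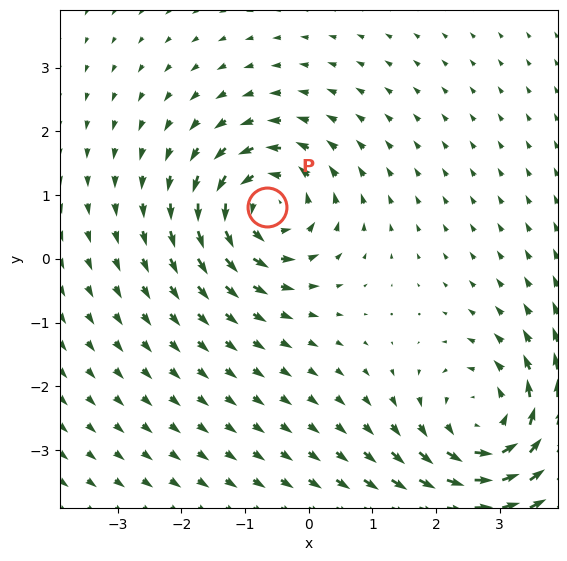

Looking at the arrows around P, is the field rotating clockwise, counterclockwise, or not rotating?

Near P at (-0.7, 0.8) the arrows circulate counterclockwise. The curl (z-component) there is about +4; positive curl means counterclockwise rotation.

counterclockwise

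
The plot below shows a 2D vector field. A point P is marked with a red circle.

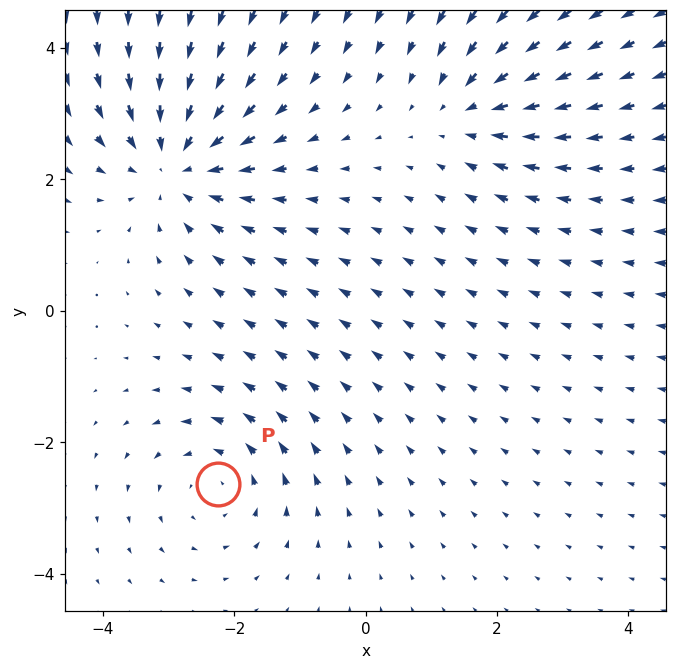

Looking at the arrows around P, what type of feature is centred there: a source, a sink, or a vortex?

At P (-2.2, -2.6) the arrows circulate counterclockwise. Divergence ≈0, curl about +3 — near-zero divergence with nonzero curl is a vortex.

vortex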